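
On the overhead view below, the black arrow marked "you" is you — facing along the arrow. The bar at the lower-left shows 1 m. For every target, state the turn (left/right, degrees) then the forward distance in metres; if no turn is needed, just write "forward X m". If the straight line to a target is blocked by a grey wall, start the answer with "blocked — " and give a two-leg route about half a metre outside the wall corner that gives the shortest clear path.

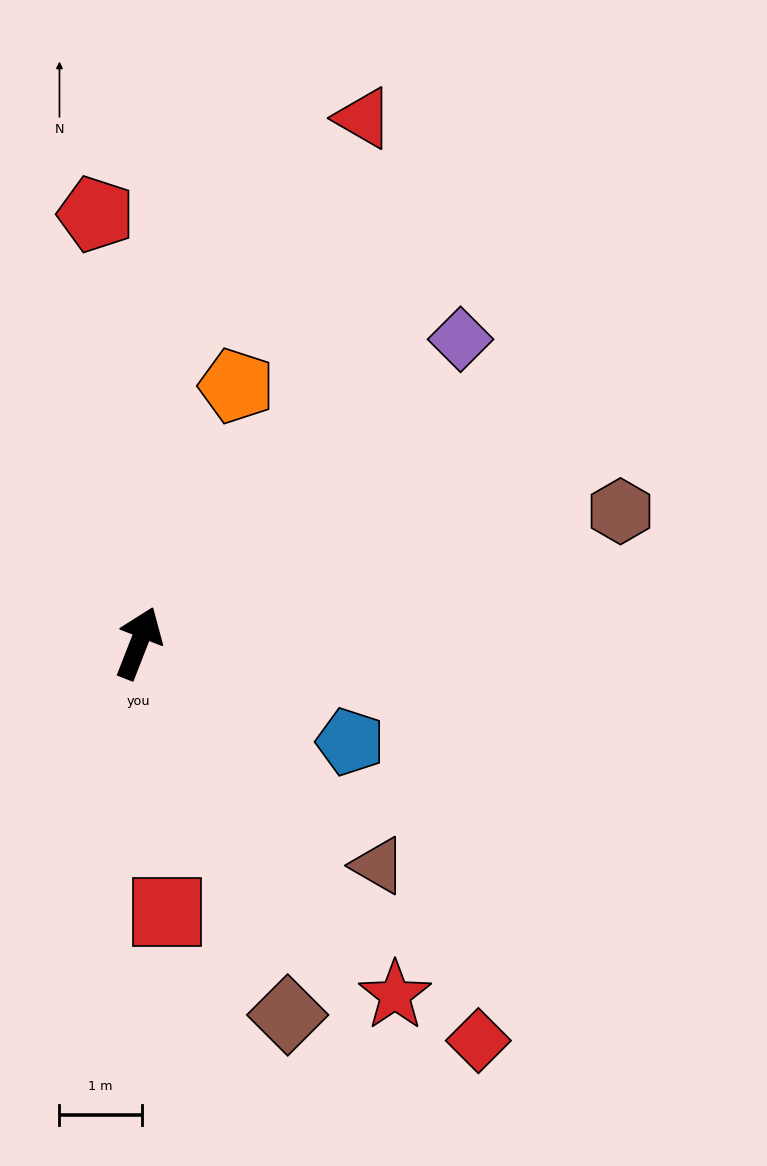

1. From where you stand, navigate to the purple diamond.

turn right 25°, forward 5.4 m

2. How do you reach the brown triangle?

turn right 112°, forward 4.0 m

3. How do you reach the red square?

turn right 153°, forward 3.3 m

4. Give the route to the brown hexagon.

turn right 53°, forward 6.1 m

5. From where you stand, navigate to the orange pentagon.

forward 3.3 m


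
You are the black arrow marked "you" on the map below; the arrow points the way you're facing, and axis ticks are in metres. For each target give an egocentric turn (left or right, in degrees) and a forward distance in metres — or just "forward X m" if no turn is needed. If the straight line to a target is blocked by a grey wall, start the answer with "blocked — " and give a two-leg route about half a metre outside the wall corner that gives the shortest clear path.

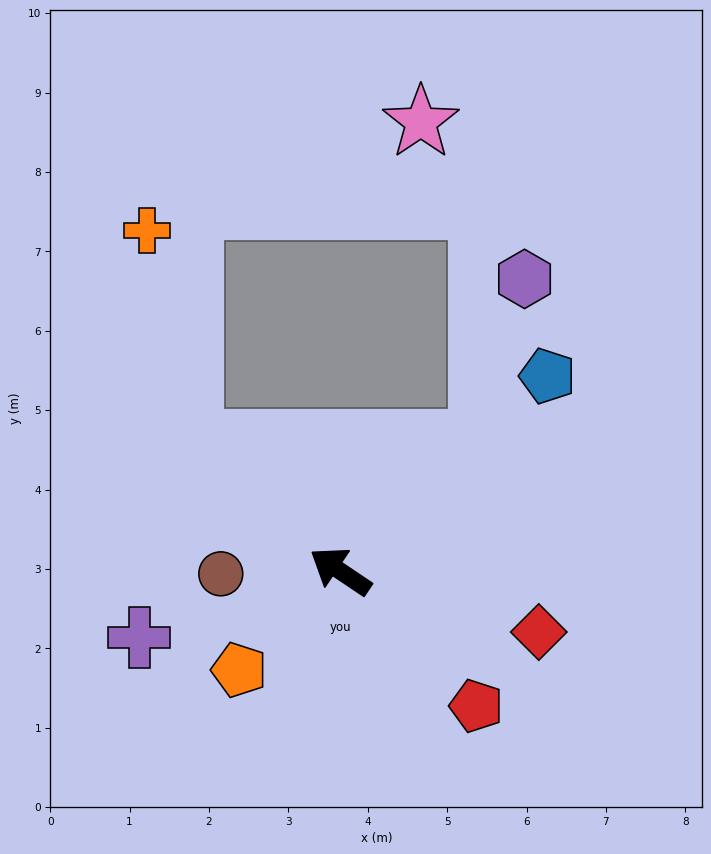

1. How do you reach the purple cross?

turn left 52°, forward 2.7 m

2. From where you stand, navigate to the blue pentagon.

turn right 103°, forward 3.6 m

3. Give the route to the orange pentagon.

turn left 78°, forward 1.8 m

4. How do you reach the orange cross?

blocked — turn right 6°, forward 2.5 m, then turn right 39°, forward 2.7 m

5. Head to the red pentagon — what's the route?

turn left 169°, forward 2.4 m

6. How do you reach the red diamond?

turn right 163°, forward 2.6 m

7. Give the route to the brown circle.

turn left 35°, forward 1.5 m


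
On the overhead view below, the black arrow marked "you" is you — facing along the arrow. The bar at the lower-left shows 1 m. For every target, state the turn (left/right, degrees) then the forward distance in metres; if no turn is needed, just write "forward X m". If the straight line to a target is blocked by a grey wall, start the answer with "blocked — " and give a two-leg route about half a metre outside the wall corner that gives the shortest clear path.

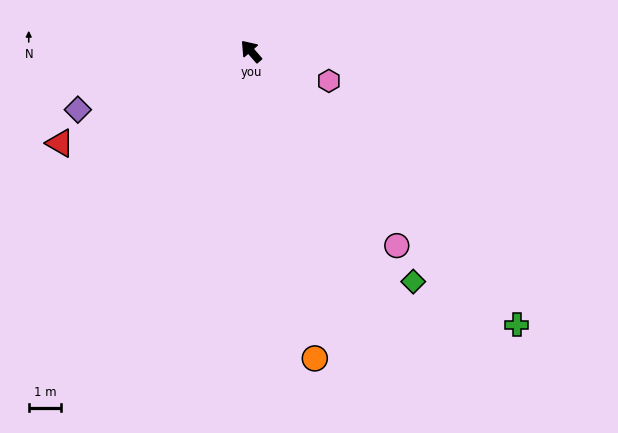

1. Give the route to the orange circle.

turn left 151°, forward 9.7 m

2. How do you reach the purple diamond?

turn left 68°, forward 5.6 m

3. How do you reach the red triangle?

turn left 75°, forward 6.5 m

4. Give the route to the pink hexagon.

turn right 152°, forward 2.6 m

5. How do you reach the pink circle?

turn left 176°, forward 7.5 m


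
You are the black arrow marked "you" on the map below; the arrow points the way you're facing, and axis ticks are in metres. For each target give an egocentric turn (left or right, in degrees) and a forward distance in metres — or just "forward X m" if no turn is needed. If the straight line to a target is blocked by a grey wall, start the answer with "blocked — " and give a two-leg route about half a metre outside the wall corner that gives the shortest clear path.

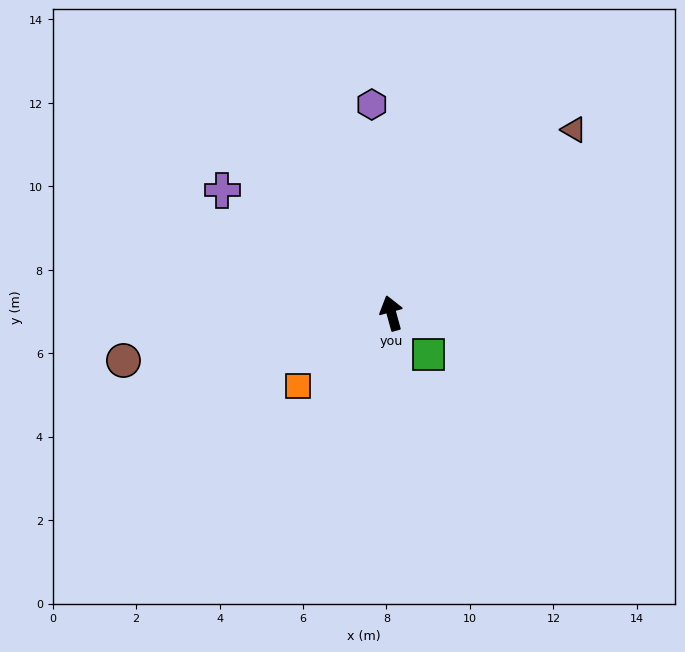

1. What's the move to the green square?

turn right 153°, forward 1.3 m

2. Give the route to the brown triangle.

turn right 60°, forward 6.2 m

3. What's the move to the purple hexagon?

turn right 10°, forward 5.0 m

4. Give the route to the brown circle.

turn left 85°, forward 6.5 m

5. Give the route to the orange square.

turn left 112°, forward 2.8 m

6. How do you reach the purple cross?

turn left 39°, forward 5.0 m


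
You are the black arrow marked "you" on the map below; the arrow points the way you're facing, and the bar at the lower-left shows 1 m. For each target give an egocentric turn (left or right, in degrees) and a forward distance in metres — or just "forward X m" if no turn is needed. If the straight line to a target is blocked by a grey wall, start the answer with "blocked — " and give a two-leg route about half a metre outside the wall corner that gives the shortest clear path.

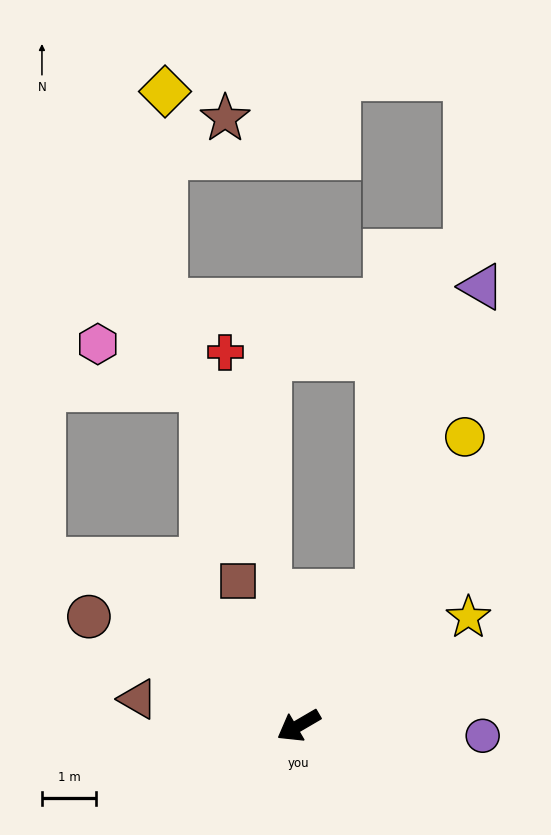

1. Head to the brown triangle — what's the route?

turn right 40°, forward 3.0 m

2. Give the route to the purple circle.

turn left 147°, forward 3.4 m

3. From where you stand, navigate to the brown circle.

turn right 58°, forward 4.4 m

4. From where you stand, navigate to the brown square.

turn right 98°, forward 2.9 m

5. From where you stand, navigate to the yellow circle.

turn right 150°, forward 6.1 m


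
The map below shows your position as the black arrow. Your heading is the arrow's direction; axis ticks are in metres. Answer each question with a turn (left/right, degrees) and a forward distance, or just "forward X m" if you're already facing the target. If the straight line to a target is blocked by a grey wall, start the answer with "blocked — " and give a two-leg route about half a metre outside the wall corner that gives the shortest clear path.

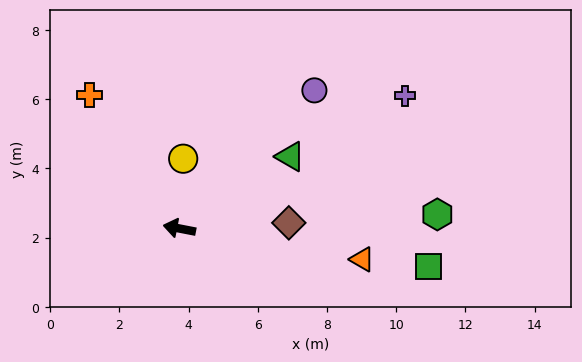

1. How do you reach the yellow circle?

turn right 82°, forward 2.0 m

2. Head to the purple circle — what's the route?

turn right 123°, forward 5.6 m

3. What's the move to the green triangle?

turn right 136°, forward 3.8 m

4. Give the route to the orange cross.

turn right 45°, forward 4.7 m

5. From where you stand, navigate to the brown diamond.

turn right 166°, forward 3.2 m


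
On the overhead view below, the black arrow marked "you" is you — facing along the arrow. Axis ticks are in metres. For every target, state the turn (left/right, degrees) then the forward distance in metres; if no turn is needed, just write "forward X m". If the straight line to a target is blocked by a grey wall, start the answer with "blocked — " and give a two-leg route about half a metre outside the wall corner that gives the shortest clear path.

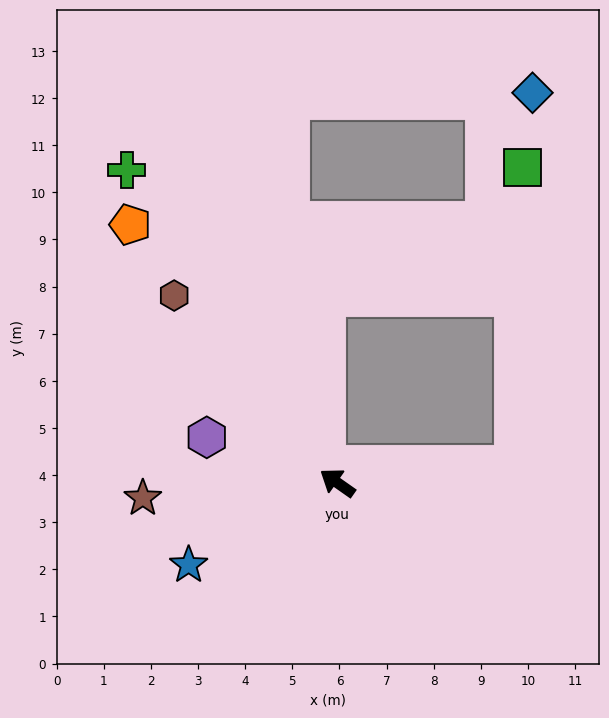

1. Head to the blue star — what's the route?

turn left 64°, forward 3.6 m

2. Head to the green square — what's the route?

blocked — turn right 139°, forward 3.8 m, then turn left 83°, forward 6.3 m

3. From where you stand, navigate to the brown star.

turn left 40°, forward 4.1 m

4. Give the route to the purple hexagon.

turn left 16°, forward 2.9 m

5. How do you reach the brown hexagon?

turn right 14°, forward 5.3 m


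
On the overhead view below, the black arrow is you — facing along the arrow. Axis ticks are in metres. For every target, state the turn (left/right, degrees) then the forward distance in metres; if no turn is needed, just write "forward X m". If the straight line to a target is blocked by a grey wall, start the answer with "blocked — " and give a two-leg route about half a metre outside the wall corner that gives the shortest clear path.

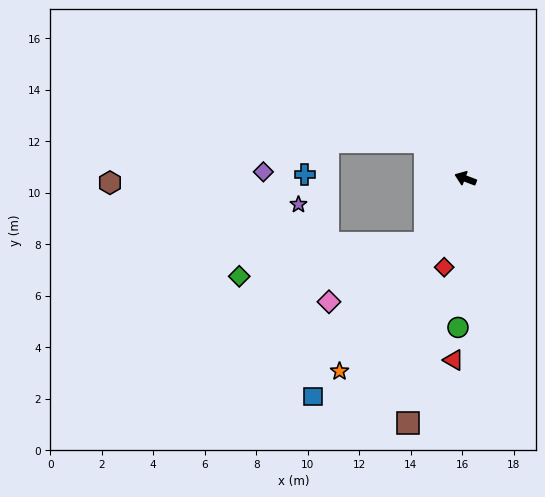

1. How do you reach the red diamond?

turn left 97°, forward 3.5 m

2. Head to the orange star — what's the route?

turn left 78°, forward 8.9 m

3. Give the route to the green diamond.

blocked — turn left 78°, forward 3.0 m, then turn right 47°, forward 7.3 m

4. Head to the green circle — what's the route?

turn left 108°, forward 5.8 m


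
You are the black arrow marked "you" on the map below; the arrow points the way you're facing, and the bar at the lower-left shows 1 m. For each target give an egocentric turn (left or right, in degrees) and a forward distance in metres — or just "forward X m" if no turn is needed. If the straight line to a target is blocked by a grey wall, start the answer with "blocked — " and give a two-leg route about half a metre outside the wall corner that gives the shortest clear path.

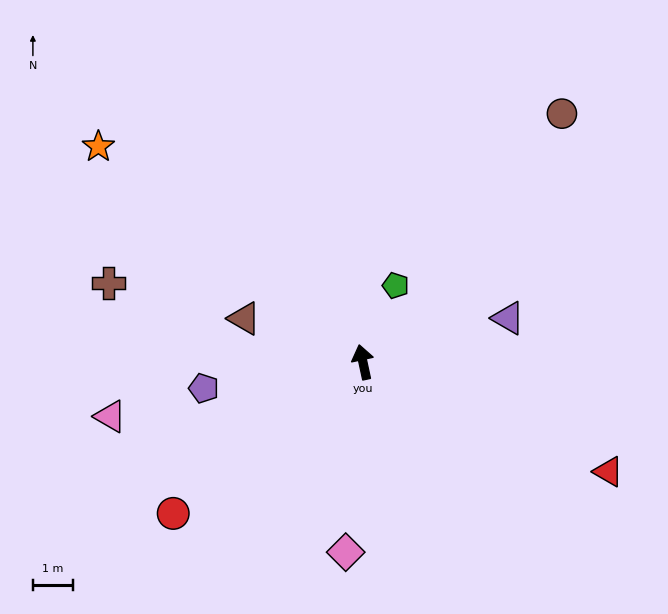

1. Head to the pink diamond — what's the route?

turn left 163°, forward 4.8 m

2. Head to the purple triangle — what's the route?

turn right 85°, forward 3.8 m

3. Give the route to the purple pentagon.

turn left 87°, forward 4.0 m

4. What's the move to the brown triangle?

turn left 58°, forward 3.2 m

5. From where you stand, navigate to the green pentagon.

turn right 35°, forward 2.1 m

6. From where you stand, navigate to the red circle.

turn left 116°, forward 6.1 m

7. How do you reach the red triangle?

turn right 126°, forward 6.7 m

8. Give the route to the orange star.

turn left 39°, forward 8.5 m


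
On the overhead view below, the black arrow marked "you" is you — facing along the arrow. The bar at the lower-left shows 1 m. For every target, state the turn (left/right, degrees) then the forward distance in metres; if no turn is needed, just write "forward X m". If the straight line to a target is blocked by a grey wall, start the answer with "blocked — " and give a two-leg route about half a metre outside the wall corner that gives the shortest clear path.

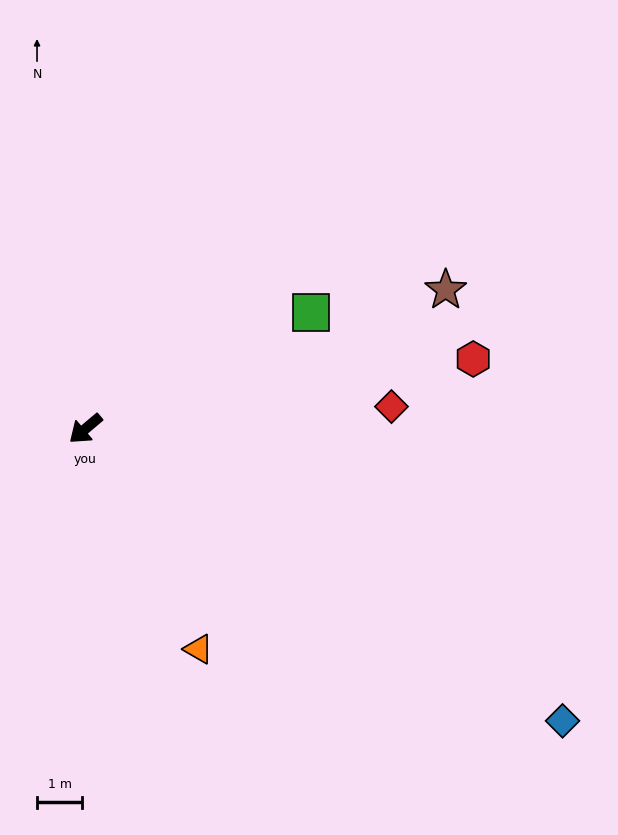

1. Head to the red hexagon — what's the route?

turn left 150°, forward 8.7 m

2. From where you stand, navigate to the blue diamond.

turn left 108°, forward 12.4 m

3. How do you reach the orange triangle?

turn left 77°, forward 5.5 m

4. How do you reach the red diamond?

turn left 144°, forward 6.8 m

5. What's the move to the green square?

turn left 167°, forward 5.6 m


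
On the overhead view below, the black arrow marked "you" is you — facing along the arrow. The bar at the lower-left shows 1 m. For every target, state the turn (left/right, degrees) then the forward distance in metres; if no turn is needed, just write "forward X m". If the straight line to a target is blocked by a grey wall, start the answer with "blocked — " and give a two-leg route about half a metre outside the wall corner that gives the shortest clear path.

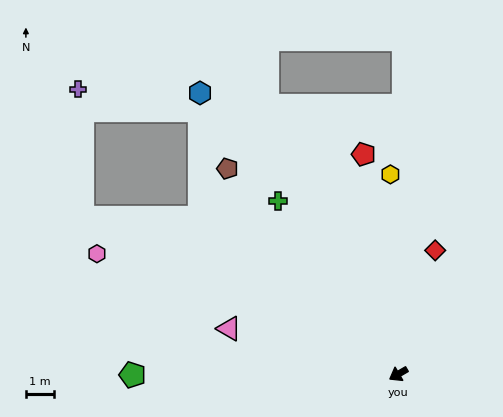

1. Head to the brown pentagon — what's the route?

turn right 81°, forward 9.5 m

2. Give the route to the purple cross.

blocked — turn right 57°, forward 12.6 m, then turn right 61°, forward 4.6 m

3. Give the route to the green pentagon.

turn right 30°, forward 9.5 m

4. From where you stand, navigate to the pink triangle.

turn right 45°, forward 6.2 m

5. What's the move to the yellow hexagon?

turn right 118°, forward 7.1 m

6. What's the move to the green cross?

turn right 85°, forward 7.5 m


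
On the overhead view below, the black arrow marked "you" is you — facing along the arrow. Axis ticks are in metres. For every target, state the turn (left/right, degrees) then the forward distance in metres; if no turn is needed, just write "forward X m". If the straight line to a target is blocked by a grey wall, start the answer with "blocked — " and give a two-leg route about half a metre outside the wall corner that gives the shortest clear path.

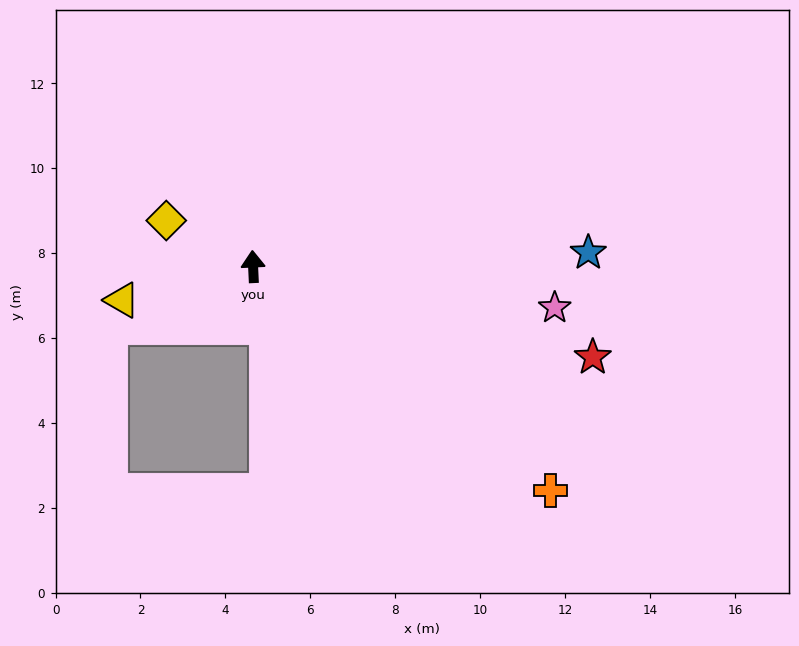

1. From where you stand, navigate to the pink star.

turn right 100°, forward 7.2 m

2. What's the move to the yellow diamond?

turn left 59°, forward 2.3 m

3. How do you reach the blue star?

turn right 90°, forward 7.9 m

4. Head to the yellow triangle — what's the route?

turn left 102°, forward 3.2 m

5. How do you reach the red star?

turn right 108°, forward 8.3 m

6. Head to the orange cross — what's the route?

turn right 130°, forward 8.8 m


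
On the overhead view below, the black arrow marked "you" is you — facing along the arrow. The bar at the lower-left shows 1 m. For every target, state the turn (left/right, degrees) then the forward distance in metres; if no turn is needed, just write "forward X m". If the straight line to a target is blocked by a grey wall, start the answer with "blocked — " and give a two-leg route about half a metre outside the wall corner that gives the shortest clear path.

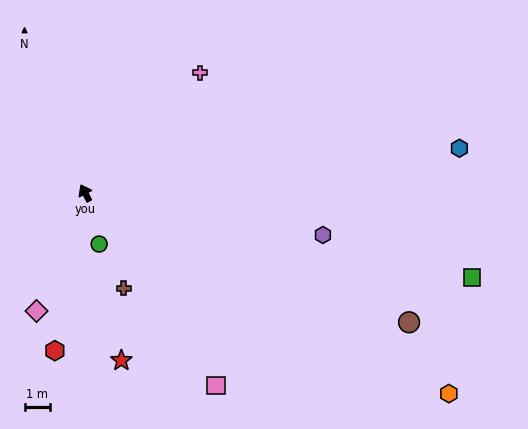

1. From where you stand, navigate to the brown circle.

turn right 139°, forward 13.7 m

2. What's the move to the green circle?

turn left 168°, forward 2.1 m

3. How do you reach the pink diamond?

turn left 130°, forward 5.0 m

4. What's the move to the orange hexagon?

turn right 146°, forward 16.3 m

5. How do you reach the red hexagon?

turn left 142°, forward 6.3 m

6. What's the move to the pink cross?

turn right 71°, forward 6.5 m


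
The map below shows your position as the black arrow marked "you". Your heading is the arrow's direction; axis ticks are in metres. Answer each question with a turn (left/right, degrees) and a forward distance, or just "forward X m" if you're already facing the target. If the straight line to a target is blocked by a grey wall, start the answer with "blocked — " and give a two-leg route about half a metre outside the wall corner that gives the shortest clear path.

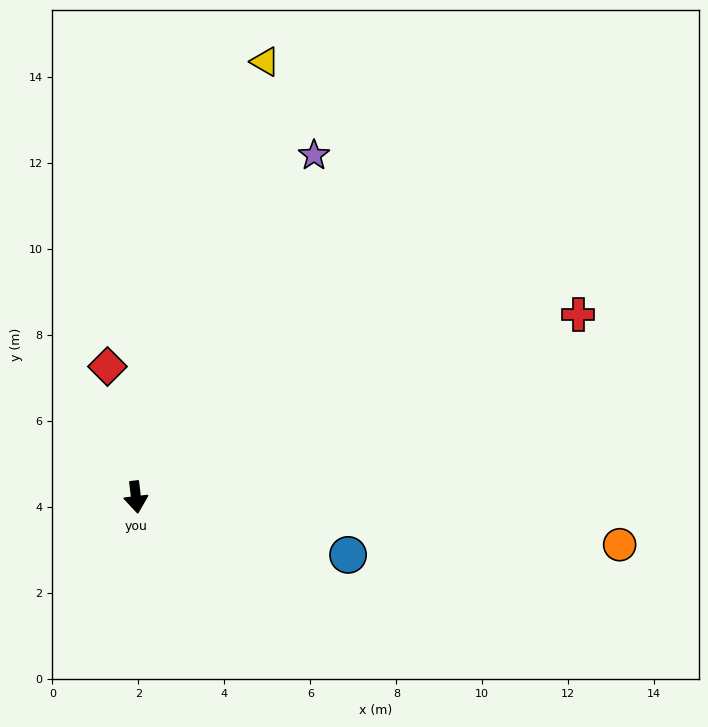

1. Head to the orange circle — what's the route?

turn left 78°, forward 11.3 m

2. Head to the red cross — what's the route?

turn left 106°, forward 11.1 m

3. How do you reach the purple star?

turn left 146°, forward 9.0 m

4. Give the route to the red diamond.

turn right 174°, forward 3.1 m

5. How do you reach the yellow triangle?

turn left 157°, forward 10.6 m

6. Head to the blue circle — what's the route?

turn left 68°, forward 5.1 m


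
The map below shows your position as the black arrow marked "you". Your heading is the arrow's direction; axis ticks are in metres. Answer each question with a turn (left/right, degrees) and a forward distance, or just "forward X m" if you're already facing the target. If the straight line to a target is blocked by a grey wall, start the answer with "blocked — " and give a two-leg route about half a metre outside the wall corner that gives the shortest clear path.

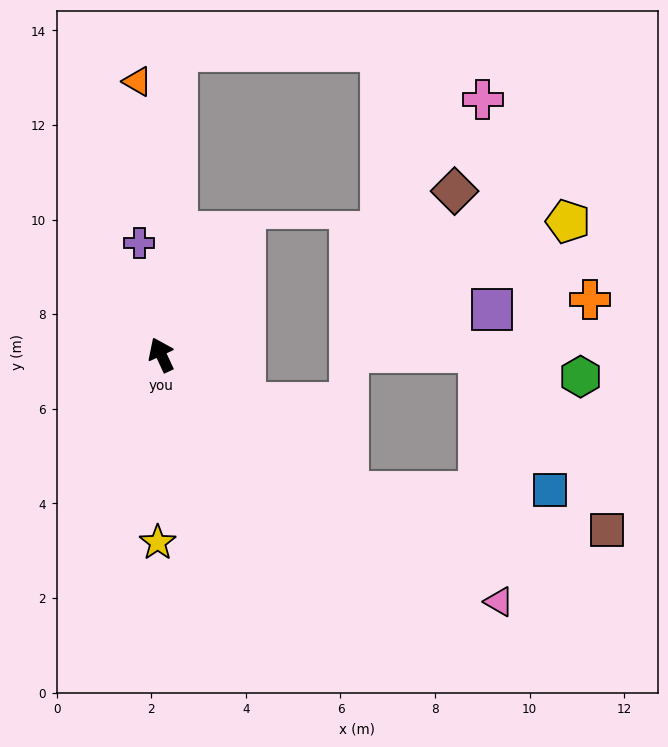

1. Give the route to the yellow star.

turn left 154°, forward 4.0 m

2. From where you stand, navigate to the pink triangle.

turn right 151°, forward 8.8 m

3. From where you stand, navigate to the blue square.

blocked — turn right 151°, forward 4.9 m, then turn left 36°, forward 4.3 m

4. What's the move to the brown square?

blocked — turn right 151°, forward 4.9 m, then turn left 28°, forward 5.5 m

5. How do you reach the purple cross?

turn right 14°, forward 2.4 m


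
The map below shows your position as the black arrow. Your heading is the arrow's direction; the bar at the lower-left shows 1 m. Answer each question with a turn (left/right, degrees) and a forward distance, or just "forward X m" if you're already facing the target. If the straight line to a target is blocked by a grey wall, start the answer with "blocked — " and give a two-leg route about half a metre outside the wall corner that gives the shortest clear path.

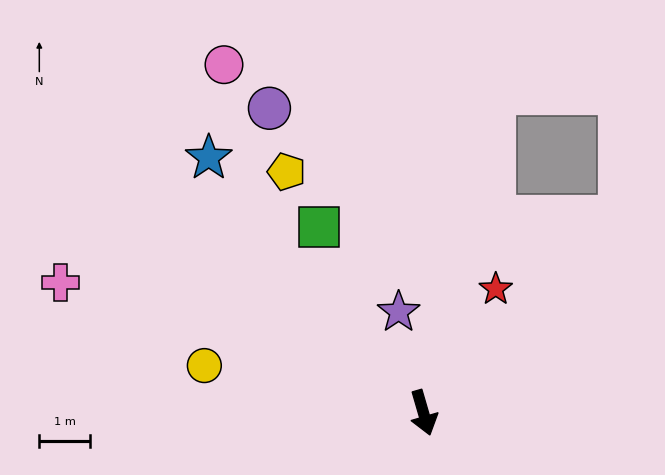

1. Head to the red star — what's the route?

turn left 134°, forward 2.8 m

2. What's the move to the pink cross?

turn right 126°, forward 7.6 m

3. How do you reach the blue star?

turn right 156°, forward 6.6 m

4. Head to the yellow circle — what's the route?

turn right 118°, forward 4.4 m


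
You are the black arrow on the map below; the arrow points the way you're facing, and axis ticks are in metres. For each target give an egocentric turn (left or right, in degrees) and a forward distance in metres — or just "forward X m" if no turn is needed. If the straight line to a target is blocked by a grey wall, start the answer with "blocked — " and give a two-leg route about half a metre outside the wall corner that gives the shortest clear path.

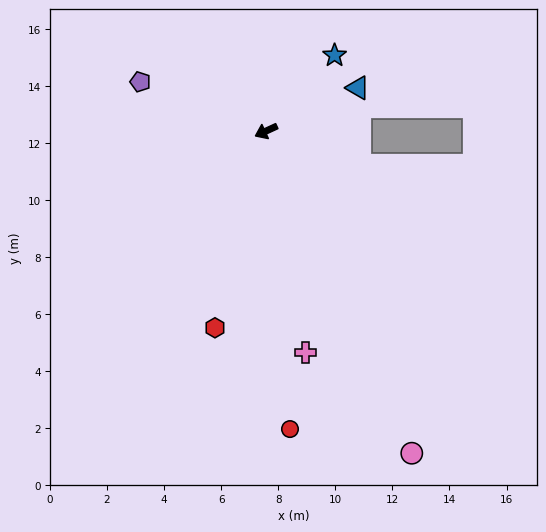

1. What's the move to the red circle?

turn left 70°, forward 10.5 m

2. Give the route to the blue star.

turn right 157°, forward 3.6 m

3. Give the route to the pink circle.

turn left 90°, forward 12.4 m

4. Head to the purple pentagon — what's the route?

turn right 46°, forward 4.7 m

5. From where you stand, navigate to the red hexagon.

turn left 51°, forward 7.1 m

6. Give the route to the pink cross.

turn left 75°, forward 7.9 m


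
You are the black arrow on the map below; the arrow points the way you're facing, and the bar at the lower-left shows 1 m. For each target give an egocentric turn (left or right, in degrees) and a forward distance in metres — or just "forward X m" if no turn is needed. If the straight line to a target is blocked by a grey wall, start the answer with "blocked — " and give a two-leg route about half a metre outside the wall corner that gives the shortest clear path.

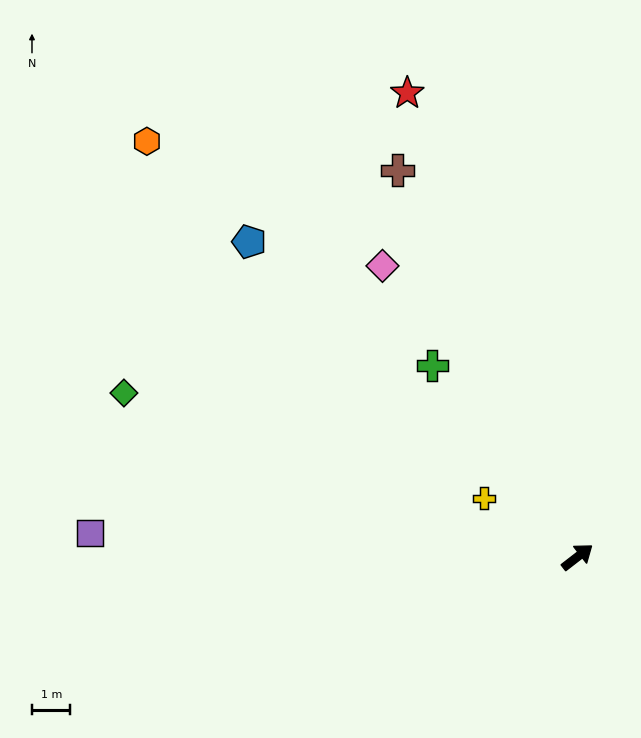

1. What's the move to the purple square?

turn left 139°, forward 12.7 m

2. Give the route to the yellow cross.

turn left 110°, forward 2.9 m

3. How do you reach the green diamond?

turn left 122°, forward 12.5 m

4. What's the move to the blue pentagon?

turn left 98°, forward 11.8 m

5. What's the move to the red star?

turn left 72°, forward 12.8 m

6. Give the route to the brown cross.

turn left 77°, forward 11.1 m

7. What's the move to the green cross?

turn left 89°, forward 6.3 m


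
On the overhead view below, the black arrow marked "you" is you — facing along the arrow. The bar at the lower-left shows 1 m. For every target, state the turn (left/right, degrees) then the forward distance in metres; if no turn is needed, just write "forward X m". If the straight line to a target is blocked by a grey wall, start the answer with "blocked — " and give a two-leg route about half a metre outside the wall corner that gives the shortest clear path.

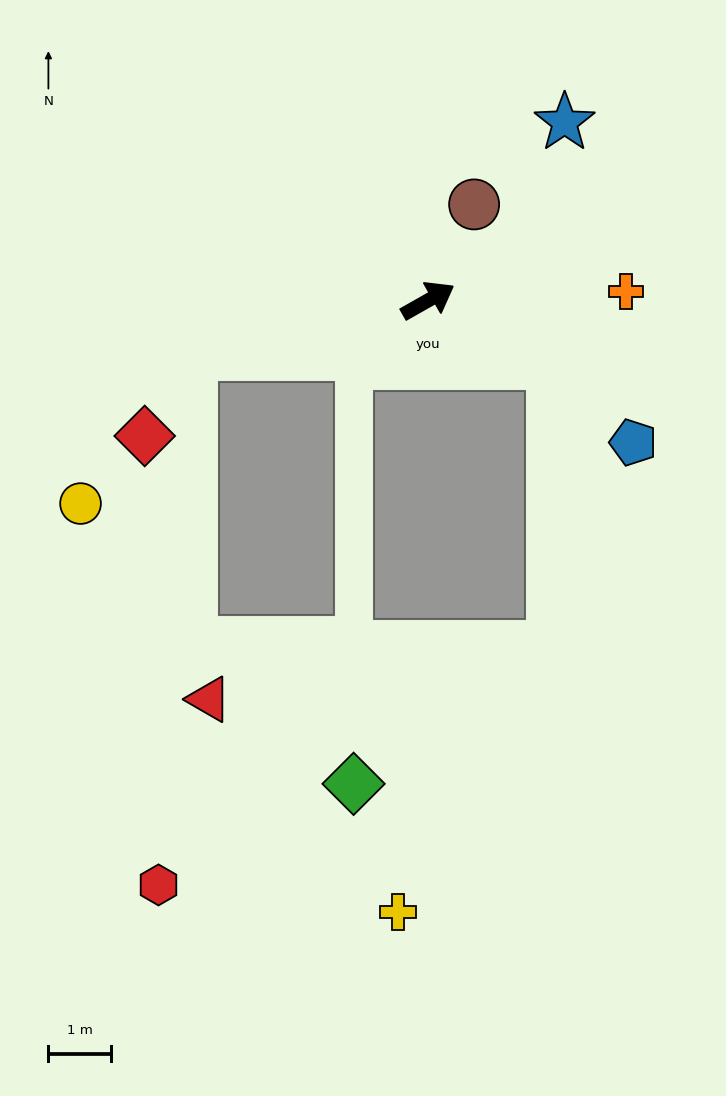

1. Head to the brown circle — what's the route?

turn left 35°, forward 1.7 m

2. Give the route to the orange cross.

turn right 27°, forward 3.2 m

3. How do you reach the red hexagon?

blocked — turn left 163°, forward 3.9 m, then turn left 74°, forward 8.5 m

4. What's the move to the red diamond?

blocked — turn left 163°, forward 3.9 m, then turn left 48°, forward 1.5 m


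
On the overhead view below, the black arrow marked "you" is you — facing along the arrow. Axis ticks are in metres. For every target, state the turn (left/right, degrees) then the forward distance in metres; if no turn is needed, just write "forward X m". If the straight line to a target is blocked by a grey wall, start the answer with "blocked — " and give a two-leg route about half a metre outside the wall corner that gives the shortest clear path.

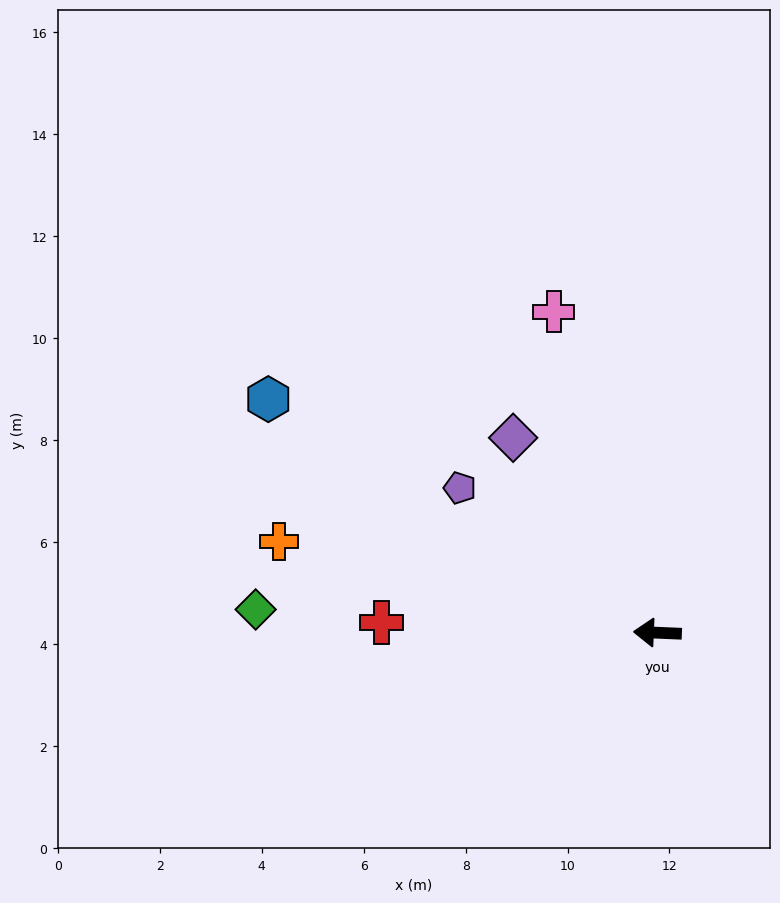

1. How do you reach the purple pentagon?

turn right 34°, forward 4.8 m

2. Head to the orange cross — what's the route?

turn right 11°, forward 7.6 m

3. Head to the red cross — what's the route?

forward 5.4 m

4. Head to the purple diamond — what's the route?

turn right 51°, forward 4.8 m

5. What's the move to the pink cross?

turn right 70°, forward 6.6 m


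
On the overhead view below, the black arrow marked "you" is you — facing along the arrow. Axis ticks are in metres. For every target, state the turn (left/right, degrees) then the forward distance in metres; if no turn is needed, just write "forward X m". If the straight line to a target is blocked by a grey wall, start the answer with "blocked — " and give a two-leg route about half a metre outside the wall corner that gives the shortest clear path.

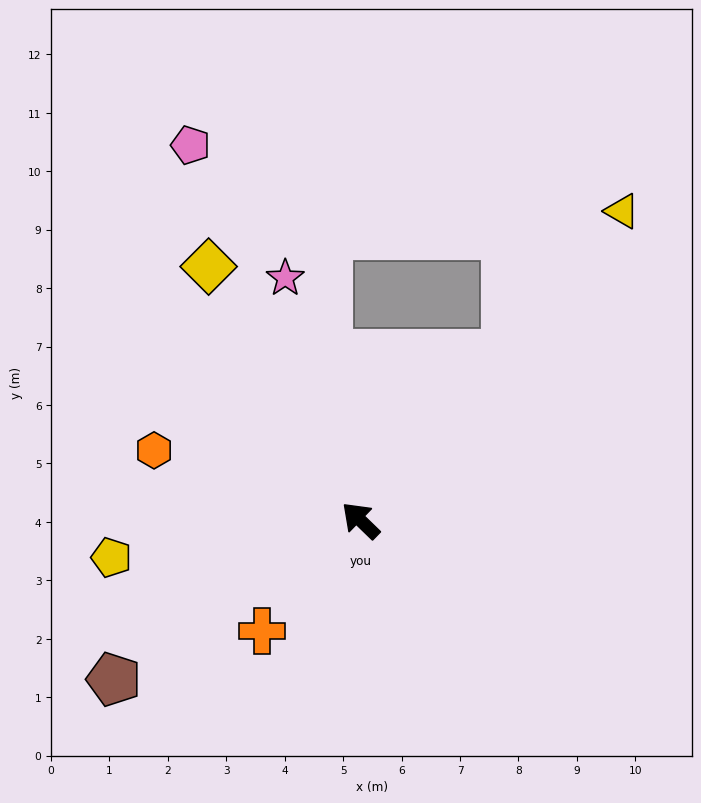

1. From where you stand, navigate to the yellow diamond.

turn right 15°, forward 5.1 m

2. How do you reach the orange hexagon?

turn left 25°, forward 3.7 m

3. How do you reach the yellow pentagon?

turn left 53°, forward 4.3 m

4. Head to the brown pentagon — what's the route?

turn left 77°, forward 5.0 m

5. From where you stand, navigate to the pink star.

turn right 29°, forward 4.3 m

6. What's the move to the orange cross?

turn left 92°, forward 2.5 m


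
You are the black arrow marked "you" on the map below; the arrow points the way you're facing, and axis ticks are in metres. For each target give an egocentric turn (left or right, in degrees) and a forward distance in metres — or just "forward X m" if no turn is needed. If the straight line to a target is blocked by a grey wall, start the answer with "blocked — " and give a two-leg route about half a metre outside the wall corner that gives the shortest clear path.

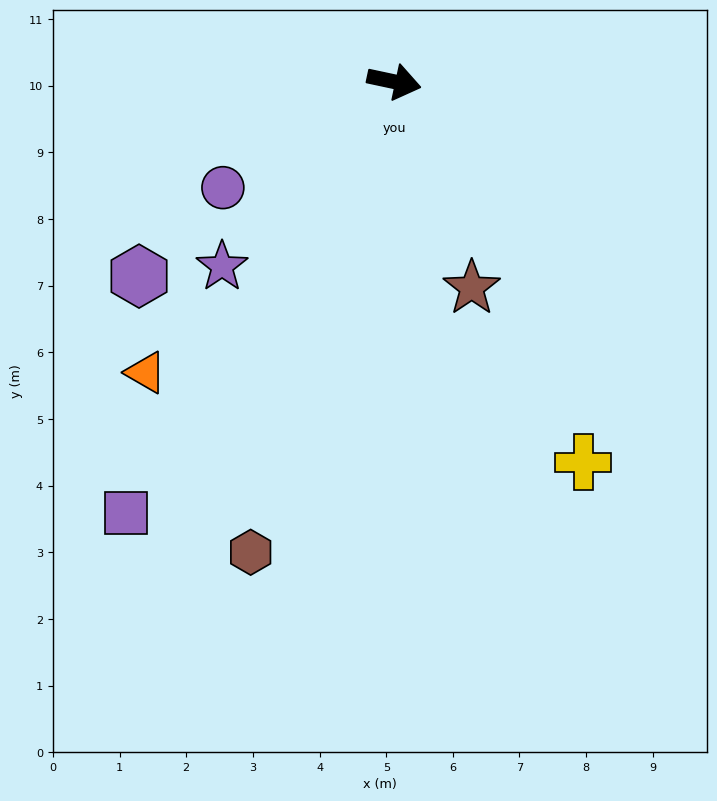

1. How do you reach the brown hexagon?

turn right 95°, forward 7.4 m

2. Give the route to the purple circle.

turn right 136°, forward 3.0 m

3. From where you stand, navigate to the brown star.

turn right 57°, forward 3.3 m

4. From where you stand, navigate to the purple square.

turn right 110°, forward 7.6 m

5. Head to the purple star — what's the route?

turn right 121°, forward 3.8 m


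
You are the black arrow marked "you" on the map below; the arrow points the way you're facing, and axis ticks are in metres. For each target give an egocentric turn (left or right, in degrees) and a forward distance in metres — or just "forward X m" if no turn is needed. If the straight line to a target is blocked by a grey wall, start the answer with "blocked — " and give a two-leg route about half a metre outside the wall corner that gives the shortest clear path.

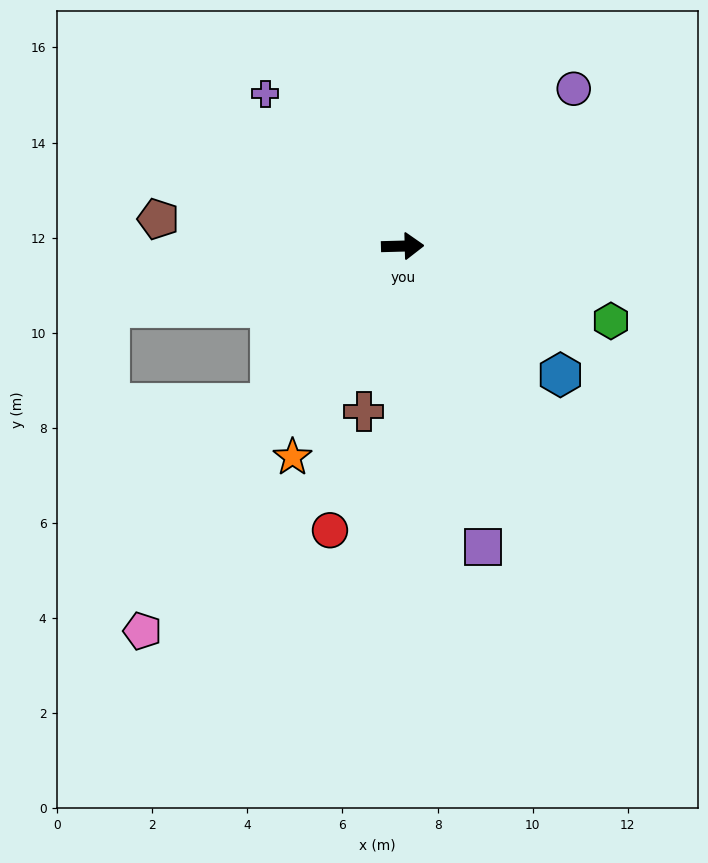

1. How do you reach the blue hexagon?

turn right 41°, forward 4.3 m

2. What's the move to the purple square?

turn right 77°, forward 6.6 m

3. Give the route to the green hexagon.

turn right 21°, forward 4.7 m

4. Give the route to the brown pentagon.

turn left 172°, forward 5.2 m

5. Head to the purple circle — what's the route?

turn left 41°, forward 4.9 m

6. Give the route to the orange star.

turn right 119°, forward 5.0 m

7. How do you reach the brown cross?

turn right 105°, forward 3.6 m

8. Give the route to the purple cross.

turn left 131°, forward 4.3 m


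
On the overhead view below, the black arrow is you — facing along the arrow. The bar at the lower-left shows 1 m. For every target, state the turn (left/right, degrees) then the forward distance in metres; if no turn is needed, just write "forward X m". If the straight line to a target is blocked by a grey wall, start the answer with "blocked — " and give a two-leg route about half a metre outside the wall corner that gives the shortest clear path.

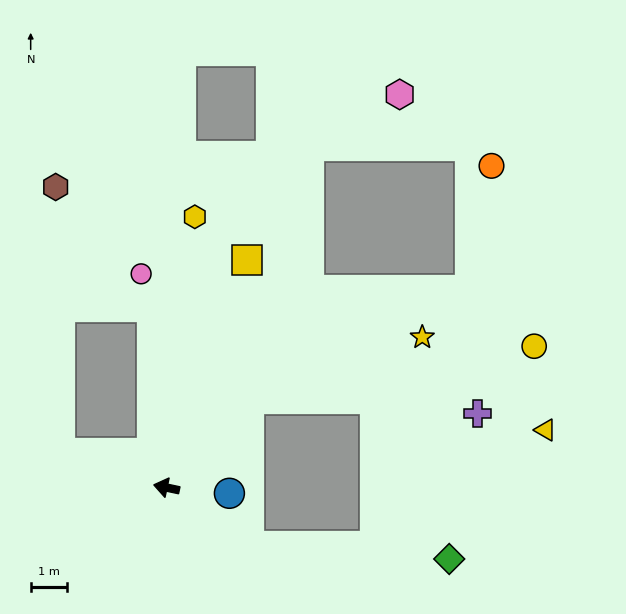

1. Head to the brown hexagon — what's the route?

blocked — turn right 6°, forward 3.1 m, then turn right 71°, forward 7.4 m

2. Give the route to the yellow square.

turn right 97°, forward 6.7 m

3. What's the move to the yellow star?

blocked — turn right 121°, forward 3.4 m, then turn right 27°, forward 5.1 m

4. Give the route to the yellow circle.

blocked — turn right 121°, forward 3.4 m, then turn right 37°, forward 8.1 m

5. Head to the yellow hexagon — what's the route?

turn right 84°, forward 7.6 m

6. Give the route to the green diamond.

blocked — turn left 157°, forward 2.8 m, then turn left 31°, forward 5.6 m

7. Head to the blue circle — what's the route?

turn right 173°, forward 1.8 m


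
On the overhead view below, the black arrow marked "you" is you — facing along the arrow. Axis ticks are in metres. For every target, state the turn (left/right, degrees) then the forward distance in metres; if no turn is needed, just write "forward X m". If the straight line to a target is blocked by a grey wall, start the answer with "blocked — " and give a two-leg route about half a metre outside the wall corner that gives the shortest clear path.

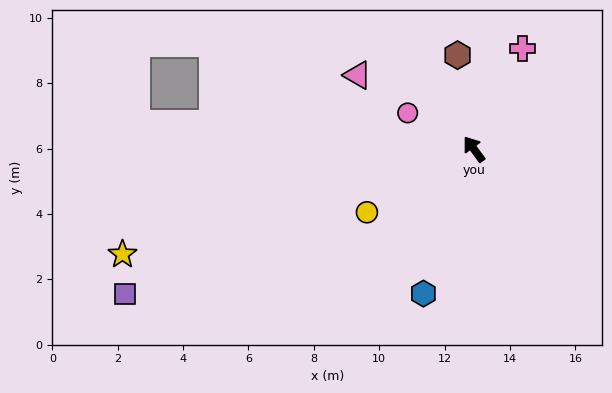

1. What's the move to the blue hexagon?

turn left 124°, forward 4.7 m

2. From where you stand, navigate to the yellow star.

turn left 70°, forward 11.2 m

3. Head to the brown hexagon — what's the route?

turn right 26°, forward 2.9 m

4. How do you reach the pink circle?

turn left 25°, forward 2.3 m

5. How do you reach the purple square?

turn left 76°, forward 11.5 m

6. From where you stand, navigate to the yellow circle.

turn left 84°, forward 3.8 m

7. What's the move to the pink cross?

turn right 62°, forward 3.4 m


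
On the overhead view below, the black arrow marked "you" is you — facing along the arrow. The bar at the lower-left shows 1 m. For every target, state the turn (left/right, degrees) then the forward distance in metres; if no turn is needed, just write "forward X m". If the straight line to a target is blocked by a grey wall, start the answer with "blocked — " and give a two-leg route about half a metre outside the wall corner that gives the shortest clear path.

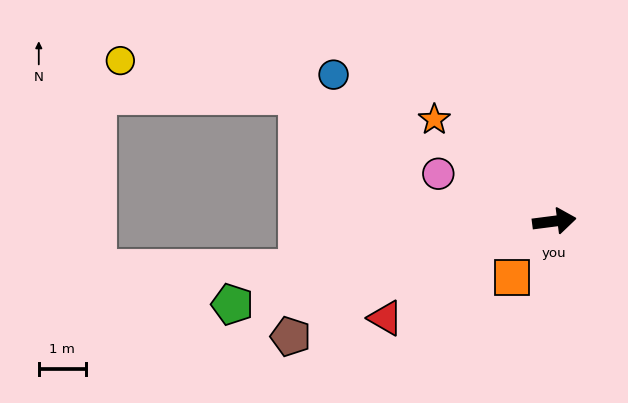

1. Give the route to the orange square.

turn right 134°, forward 1.5 m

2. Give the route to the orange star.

turn left 132°, forward 3.4 m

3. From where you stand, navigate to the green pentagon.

turn right 173°, forward 7.1 m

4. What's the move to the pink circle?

turn left 150°, forward 2.7 m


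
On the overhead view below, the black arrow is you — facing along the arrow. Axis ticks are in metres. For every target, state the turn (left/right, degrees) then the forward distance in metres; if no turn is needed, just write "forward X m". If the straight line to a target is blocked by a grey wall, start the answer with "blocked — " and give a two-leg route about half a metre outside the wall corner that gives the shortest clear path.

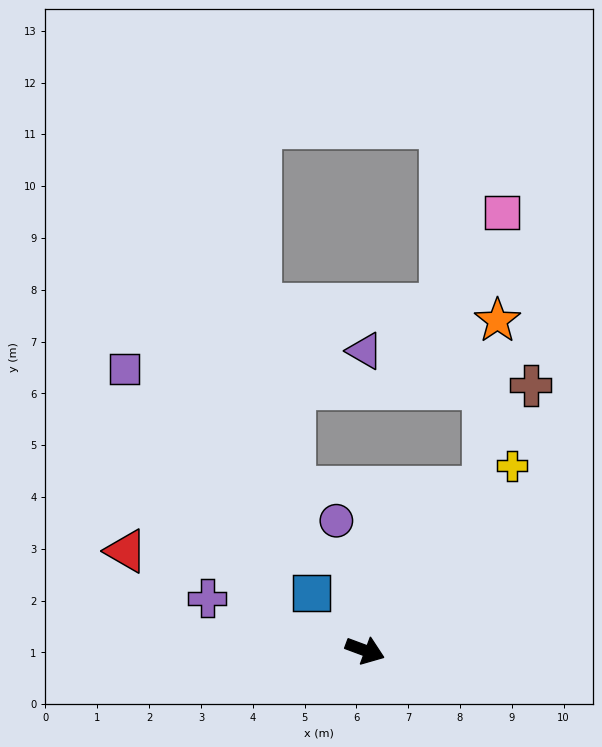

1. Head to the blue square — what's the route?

turn left 153°, forward 1.5 m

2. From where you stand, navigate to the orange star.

blocked — turn left 74°, forward 3.9 m, then turn left 32°, forward 3.2 m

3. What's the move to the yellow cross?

turn left 72°, forward 4.6 m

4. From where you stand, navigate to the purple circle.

turn left 123°, forward 2.6 m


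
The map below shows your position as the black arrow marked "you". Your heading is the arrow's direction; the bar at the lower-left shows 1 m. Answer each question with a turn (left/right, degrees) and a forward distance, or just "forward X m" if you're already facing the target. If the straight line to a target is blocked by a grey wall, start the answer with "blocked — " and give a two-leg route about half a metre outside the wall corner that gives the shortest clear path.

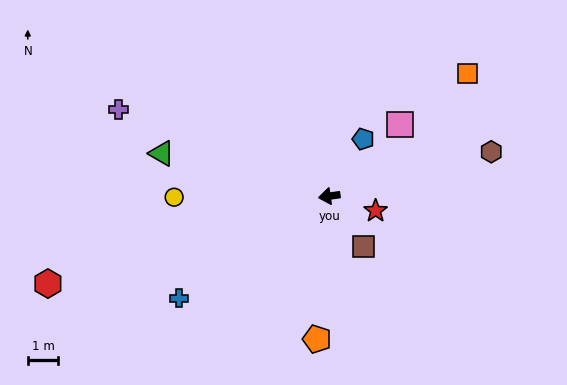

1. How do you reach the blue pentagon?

turn right 129°, forward 2.2 m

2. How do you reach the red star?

turn left 154°, forward 1.6 m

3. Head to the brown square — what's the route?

turn left 116°, forward 2.0 m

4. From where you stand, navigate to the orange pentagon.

turn left 77°, forward 4.7 m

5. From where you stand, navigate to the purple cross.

turn right 31°, forward 7.5 m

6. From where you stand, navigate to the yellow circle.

turn right 8°, forward 5.1 m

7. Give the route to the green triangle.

turn right 22°, forward 5.7 m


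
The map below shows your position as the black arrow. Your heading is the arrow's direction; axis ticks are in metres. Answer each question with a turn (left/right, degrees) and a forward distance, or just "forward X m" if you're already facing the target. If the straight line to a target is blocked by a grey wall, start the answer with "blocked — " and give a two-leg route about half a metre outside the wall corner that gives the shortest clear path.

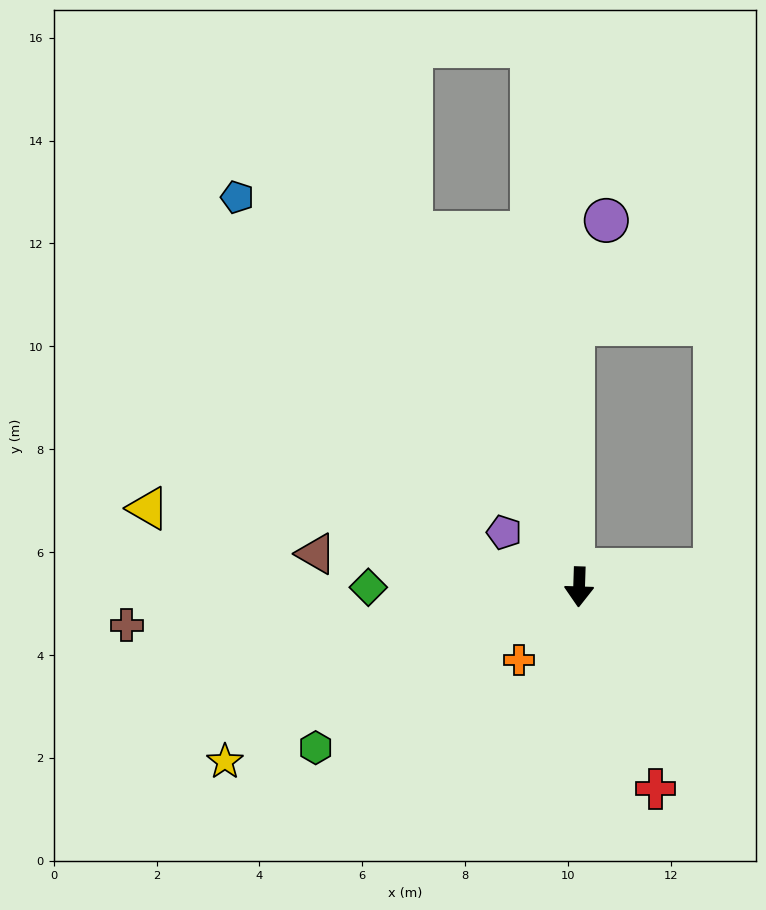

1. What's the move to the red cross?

turn left 23°, forward 4.2 m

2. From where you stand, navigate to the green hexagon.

turn right 57°, forward 6.0 m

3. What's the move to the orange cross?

turn right 38°, forward 1.8 m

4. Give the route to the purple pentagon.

turn right 124°, forward 1.8 m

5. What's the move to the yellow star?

turn right 62°, forward 7.7 m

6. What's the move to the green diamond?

turn right 88°, forward 4.1 m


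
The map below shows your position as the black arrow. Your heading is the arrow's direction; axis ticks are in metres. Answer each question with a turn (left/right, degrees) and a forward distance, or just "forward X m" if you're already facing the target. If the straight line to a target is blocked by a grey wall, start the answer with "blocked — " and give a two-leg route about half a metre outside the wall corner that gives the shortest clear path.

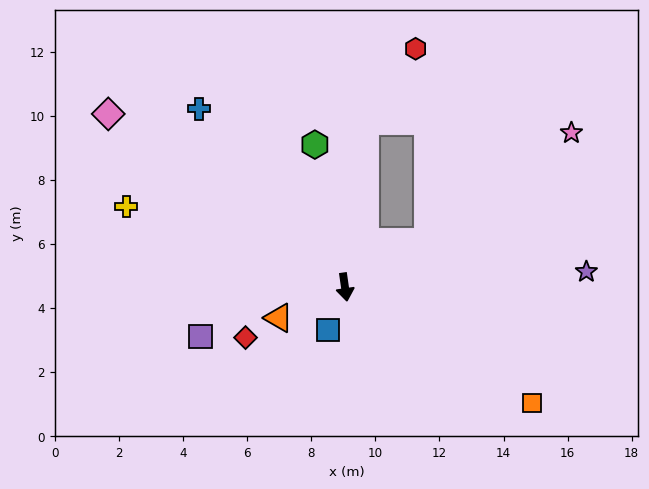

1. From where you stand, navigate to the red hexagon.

blocked — turn left 165°, forward 5.2 m, then turn right 28°, forward 2.8 m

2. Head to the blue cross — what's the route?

turn right 149°, forward 7.2 m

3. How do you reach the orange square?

turn left 50°, forward 6.9 m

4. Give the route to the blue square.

turn right 29°, forward 1.4 m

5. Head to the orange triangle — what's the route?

turn right 73°, forward 2.3 m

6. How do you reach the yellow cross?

turn right 118°, forward 7.3 m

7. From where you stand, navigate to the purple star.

turn left 85°, forward 7.6 m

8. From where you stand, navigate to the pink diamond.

turn right 134°, forward 9.2 m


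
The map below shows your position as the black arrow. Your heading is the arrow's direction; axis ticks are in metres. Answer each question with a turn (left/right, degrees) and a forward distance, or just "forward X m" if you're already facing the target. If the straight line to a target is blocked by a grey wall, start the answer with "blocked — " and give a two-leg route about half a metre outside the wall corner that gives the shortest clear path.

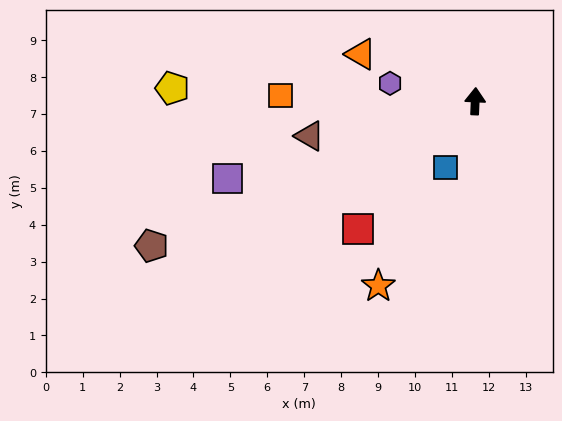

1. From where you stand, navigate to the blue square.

turn left 159°, forward 2.0 m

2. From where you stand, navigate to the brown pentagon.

turn left 117°, forward 9.6 m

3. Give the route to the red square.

turn left 140°, forward 4.7 m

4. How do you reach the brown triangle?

turn left 104°, forward 4.6 m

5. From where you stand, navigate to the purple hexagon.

turn left 81°, forward 2.4 m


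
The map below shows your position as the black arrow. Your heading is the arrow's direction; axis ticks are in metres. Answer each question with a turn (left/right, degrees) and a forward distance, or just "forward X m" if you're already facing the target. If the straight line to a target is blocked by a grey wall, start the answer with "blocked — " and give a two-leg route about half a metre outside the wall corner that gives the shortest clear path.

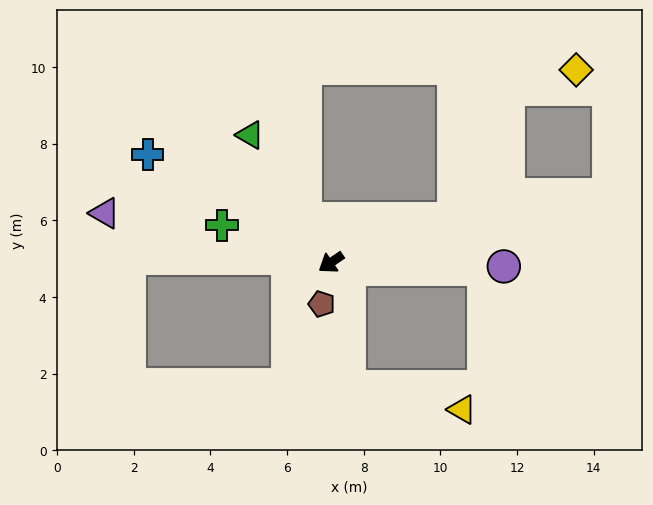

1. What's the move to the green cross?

turn right 53°, forward 3.0 m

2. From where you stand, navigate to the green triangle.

turn right 92°, forward 3.9 m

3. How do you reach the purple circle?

turn left 144°, forward 4.5 m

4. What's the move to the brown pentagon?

turn left 43°, forward 1.1 m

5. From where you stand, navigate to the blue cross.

turn right 65°, forward 5.6 m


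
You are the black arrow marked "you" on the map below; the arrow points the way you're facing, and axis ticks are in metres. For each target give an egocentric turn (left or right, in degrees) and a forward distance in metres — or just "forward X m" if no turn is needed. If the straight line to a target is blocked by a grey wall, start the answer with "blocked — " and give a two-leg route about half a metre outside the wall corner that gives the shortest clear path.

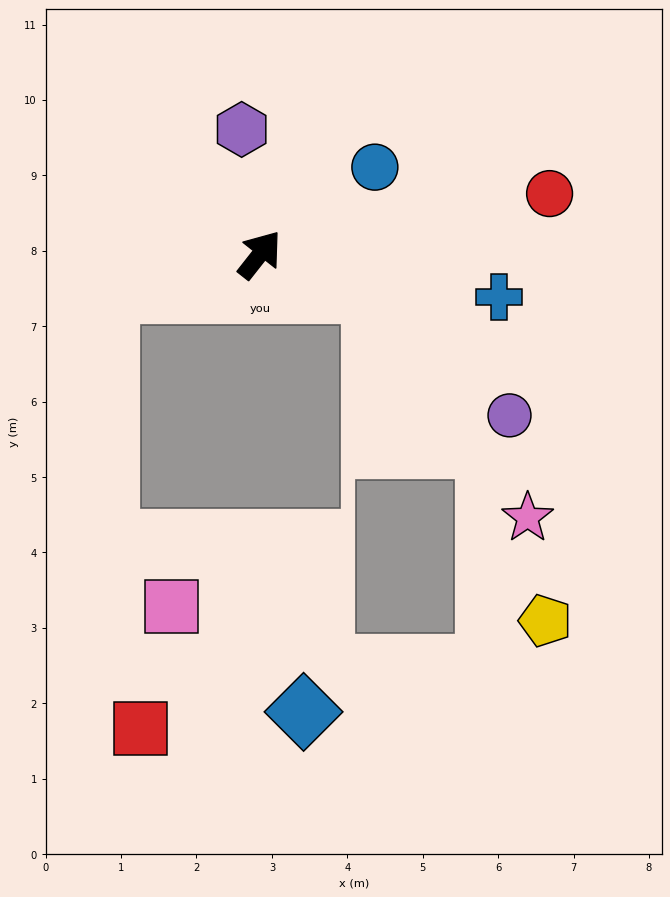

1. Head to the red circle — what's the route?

turn right 40°, forward 3.9 m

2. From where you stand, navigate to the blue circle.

turn right 15°, forward 1.9 m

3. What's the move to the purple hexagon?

turn left 47°, forward 1.7 m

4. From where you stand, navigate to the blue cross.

turn right 62°, forward 3.2 m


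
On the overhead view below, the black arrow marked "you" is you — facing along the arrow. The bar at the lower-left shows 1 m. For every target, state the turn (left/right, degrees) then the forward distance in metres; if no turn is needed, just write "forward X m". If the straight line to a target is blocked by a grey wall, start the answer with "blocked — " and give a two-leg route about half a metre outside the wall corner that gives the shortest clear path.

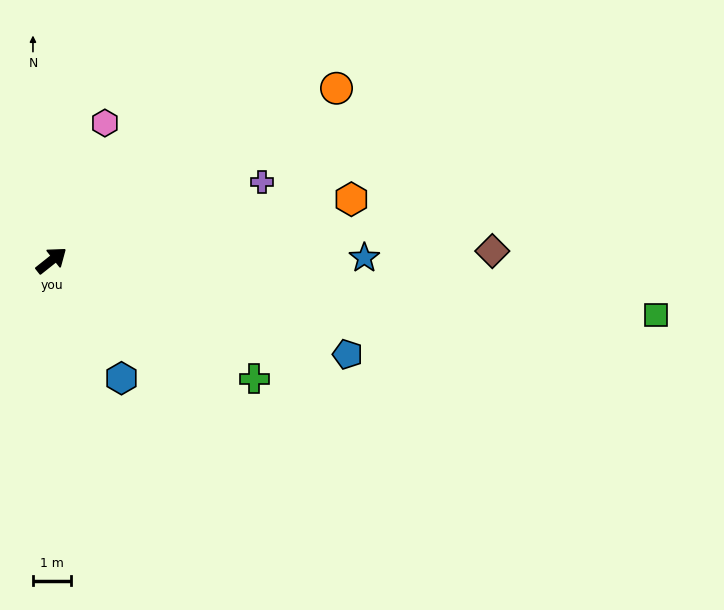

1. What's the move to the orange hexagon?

turn right 27°, forward 8.0 m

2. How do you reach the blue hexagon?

turn right 98°, forward 3.6 m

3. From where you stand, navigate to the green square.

turn right 44°, forward 15.8 m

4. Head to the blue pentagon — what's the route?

turn right 56°, forward 8.1 m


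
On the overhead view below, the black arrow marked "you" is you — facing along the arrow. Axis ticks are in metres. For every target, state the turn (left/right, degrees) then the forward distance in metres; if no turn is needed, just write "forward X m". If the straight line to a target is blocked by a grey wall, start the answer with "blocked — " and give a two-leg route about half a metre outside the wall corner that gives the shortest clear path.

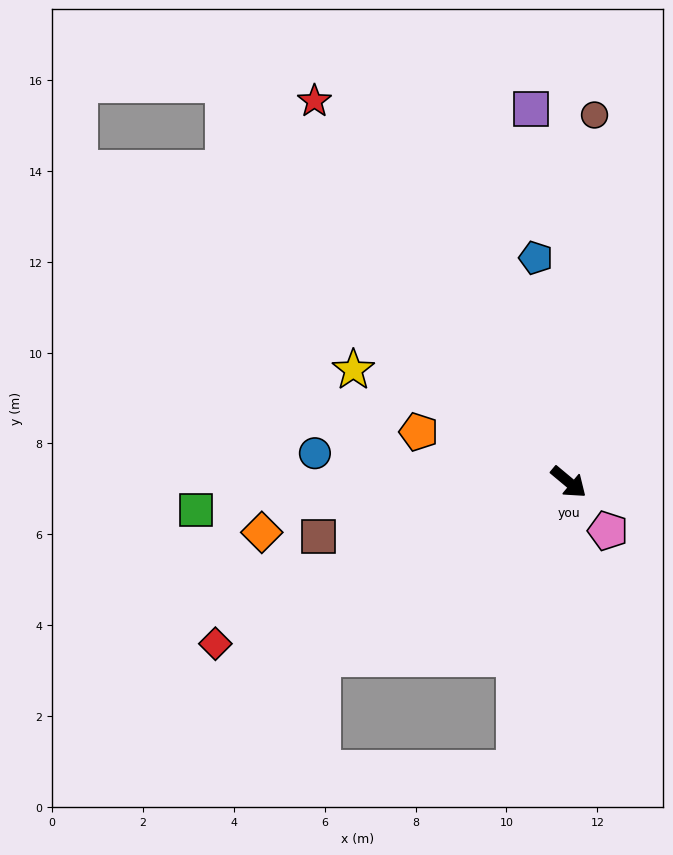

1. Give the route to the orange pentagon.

turn right 159°, forward 3.5 m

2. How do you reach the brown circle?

turn left 126°, forward 8.1 m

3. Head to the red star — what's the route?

turn left 164°, forward 10.1 m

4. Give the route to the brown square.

turn right 128°, forward 5.6 m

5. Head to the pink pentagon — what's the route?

turn right 11°, forward 1.4 m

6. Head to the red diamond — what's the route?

turn right 116°, forward 8.5 m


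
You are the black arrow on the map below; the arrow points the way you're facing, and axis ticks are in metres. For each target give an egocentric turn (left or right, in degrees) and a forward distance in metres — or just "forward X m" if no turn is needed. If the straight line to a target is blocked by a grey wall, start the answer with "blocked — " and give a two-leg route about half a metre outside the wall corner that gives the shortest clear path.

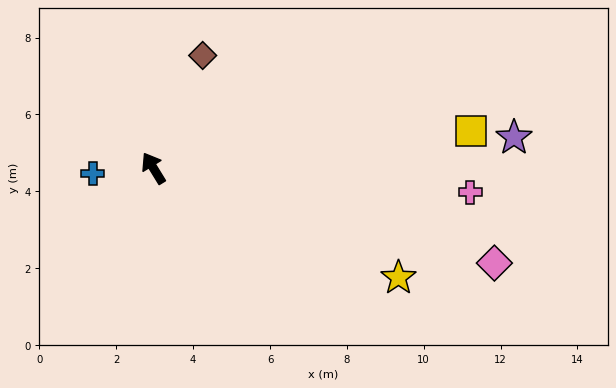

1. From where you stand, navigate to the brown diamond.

turn right 55°, forward 3.2 m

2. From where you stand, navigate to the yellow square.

turn right 115°, forward 8.3 m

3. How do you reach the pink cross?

turn right 126°, forward 8.3 m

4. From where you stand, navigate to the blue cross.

turn left 63°, forward 1.6 m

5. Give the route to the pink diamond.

turn right 137°, forward 9.2 m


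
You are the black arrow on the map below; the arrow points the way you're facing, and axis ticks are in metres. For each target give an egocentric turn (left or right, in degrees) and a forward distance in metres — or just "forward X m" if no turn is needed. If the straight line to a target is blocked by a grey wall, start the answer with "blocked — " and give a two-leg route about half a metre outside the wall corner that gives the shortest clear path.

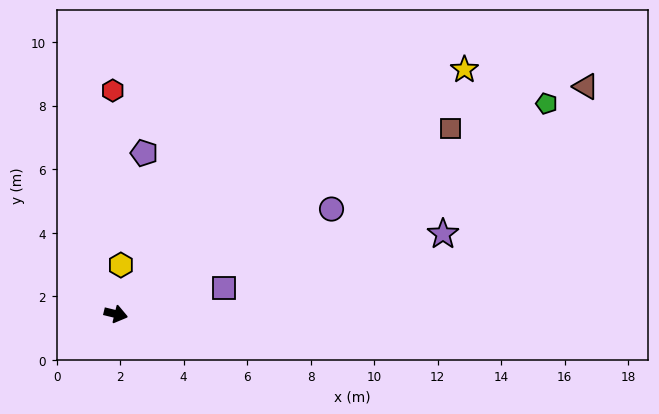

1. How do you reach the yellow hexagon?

turn left 98°, forward 1.6 m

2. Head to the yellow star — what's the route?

turn left 49°, forward 13.4 m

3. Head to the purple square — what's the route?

turn left 27°, forward 3.5 m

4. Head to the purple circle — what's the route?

turn left 40°, forward 7.6 m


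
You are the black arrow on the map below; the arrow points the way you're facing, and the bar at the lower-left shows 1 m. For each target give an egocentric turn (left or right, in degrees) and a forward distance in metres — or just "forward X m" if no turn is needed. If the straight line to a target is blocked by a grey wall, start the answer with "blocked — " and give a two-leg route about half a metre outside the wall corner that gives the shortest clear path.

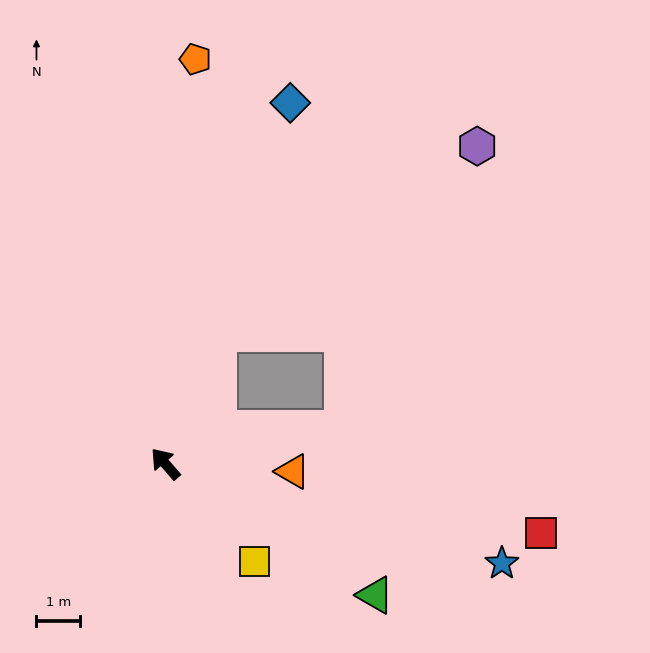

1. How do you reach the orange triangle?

turn right 134°, forward 2.9 m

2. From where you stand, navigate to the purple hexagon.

blocked — turn right 63°, forward 3.2 m, then turn right 32°, forward 7.4 m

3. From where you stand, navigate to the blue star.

turn right 147°, forward 8.1 m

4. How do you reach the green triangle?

turn right 163°, forward 5.7 m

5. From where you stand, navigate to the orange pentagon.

turn right 45°, forward 9.3 m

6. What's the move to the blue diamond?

turn right 60°, forward 8.8 m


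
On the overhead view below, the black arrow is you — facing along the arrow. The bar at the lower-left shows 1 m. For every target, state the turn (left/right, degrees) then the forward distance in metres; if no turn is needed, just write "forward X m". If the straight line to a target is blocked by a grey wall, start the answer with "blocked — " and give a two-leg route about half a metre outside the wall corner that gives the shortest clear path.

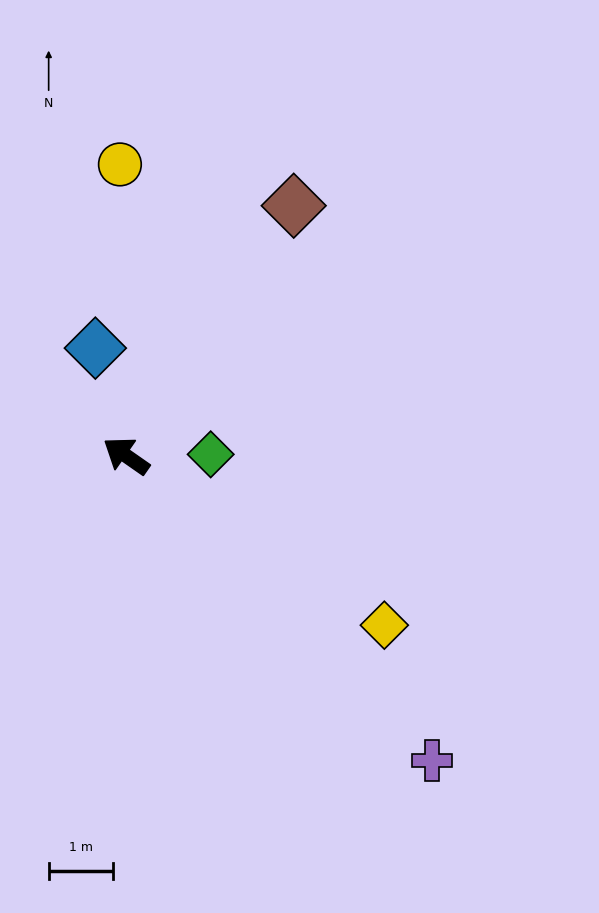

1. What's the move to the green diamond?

turn right 144°, forward 1.3 m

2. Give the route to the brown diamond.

turn right 89°, forward 4.7 m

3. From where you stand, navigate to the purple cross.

turn left 170°, forward 6.7 m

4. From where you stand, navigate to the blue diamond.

turn right 39°, forward 1.7 m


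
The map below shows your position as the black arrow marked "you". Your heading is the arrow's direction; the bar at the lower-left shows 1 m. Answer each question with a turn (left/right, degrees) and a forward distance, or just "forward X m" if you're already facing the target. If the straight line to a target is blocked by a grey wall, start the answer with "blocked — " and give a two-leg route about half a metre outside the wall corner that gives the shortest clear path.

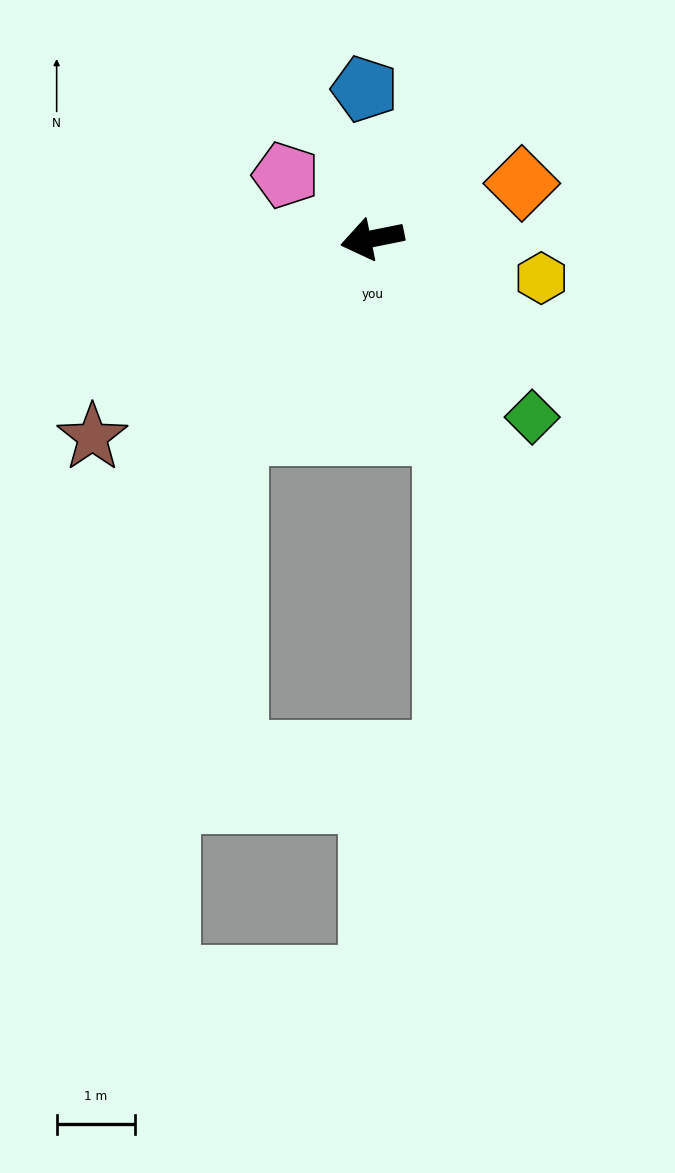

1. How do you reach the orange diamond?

turn right 171°, forward 2.0 m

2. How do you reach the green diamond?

turn left 120°, forward 3.1 m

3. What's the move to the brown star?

turn left 24°, forward 4.4 m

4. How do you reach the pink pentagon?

turn right 48°, forward 1.4 m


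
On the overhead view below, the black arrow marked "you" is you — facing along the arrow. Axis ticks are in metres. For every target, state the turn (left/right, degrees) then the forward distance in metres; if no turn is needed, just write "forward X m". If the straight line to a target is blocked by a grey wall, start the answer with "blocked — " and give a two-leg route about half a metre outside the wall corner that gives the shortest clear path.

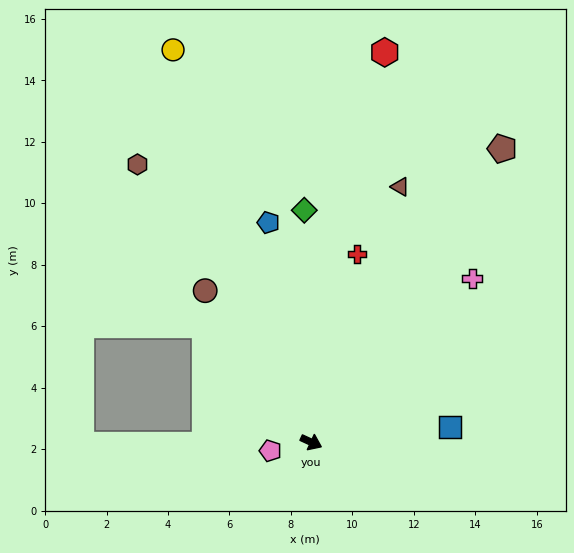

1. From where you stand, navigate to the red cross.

turn left 101°, forward 6.3 m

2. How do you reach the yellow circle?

turn left 134°, forward 13.5 m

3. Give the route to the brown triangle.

turn left 95°, forward 8.8 m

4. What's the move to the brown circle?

turn left 150°, forward 6.0 m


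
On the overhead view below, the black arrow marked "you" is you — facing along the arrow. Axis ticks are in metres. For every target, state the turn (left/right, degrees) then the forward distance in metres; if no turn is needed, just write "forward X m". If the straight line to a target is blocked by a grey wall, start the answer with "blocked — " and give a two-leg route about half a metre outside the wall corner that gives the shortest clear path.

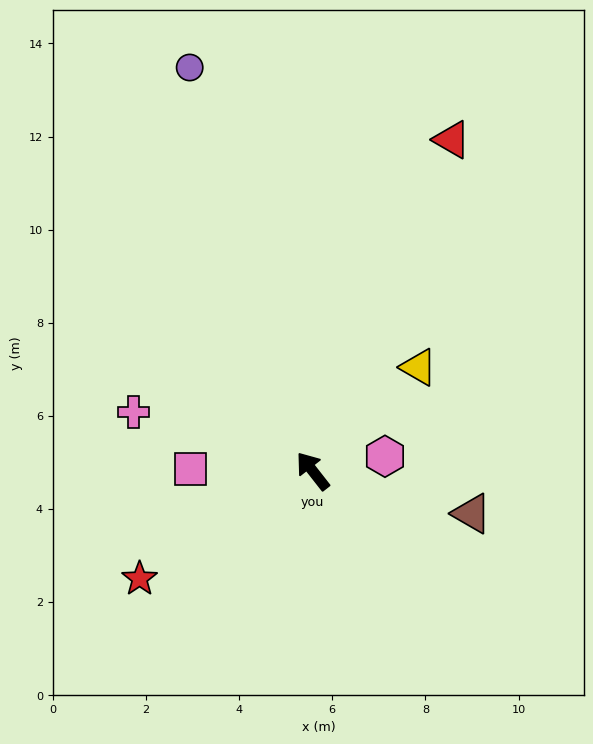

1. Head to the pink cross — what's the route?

turn left 34°, forward 4.1 m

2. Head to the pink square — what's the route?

turn left 51°, forward 2.6 m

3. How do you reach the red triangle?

turn right 61°, forward 7.7 m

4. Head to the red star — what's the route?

turn left 84°, forward 4.4 m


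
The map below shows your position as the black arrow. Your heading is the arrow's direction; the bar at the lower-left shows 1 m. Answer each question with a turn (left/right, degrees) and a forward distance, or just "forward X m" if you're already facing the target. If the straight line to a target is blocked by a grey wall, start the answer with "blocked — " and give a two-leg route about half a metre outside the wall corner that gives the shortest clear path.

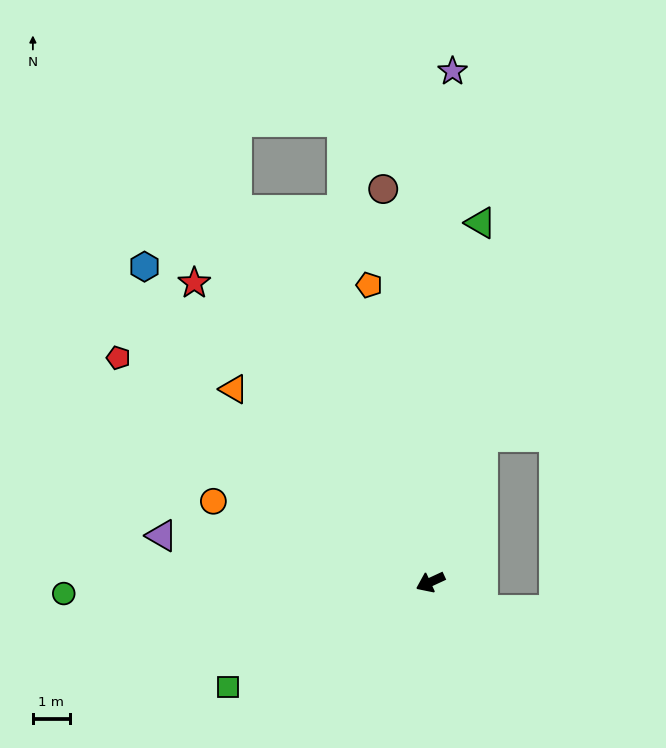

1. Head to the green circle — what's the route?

turn right 23°, forward 10.0 m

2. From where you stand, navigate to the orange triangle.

turn right 69°, forward 7.5 m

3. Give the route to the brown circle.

turn right 108°, forward 10.8 m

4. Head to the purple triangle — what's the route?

turn right 35°, forward 7.4 m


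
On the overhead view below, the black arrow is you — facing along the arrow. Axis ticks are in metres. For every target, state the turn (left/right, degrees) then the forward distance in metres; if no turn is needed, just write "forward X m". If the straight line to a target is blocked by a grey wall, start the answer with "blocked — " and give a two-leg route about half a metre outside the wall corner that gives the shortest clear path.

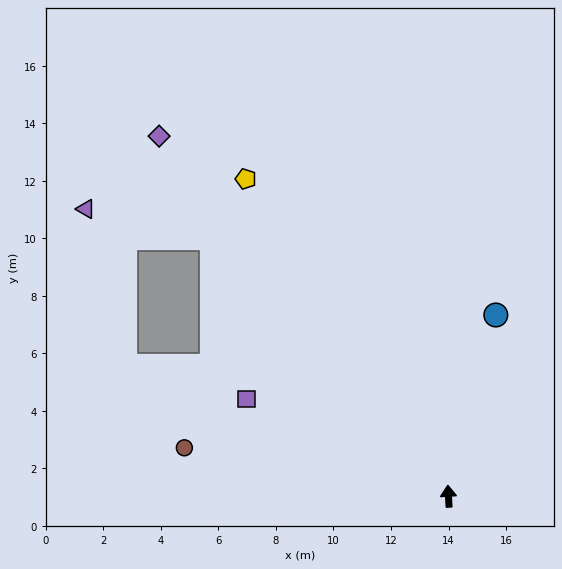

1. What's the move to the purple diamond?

turn left 35°, forward 16.1 m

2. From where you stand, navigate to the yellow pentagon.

turn left 29°, forward 13.1 m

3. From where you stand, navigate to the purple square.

turn left 61°, forward 7.8 m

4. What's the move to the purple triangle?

blocked — turn left 39°, forward 12.2 m, then turn left 35°, forward 4.5 m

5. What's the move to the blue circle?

turn right 18°, forward 6.5 m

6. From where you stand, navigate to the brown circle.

turn left 76°, forward 9.3 m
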